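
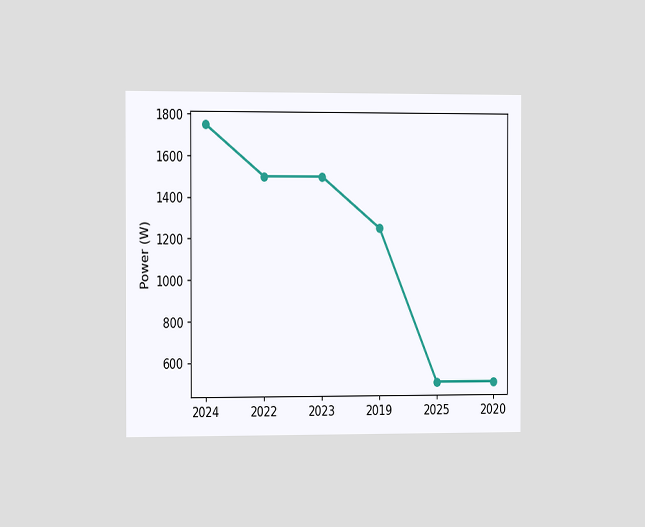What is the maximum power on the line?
The chart is viewed slightly from the left. The highest point is at 2024, and reading across to the y-axis gives 1750W.

1750W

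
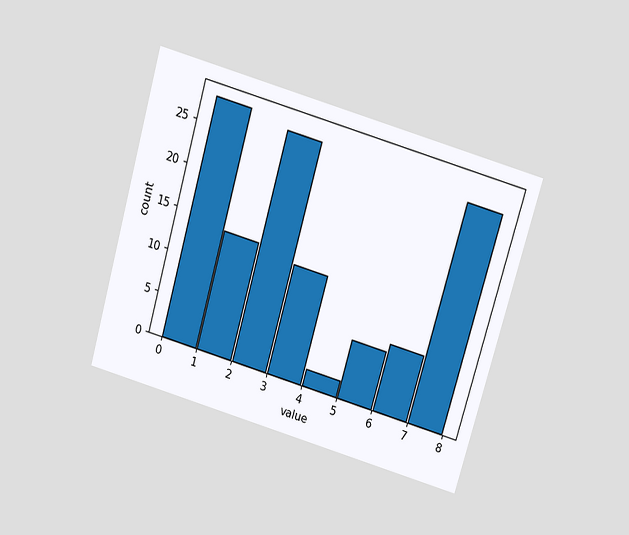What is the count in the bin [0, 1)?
The chart is tilted about 16° clockwise and viewed slightly from above. The [0, 1) bin has height 28.

28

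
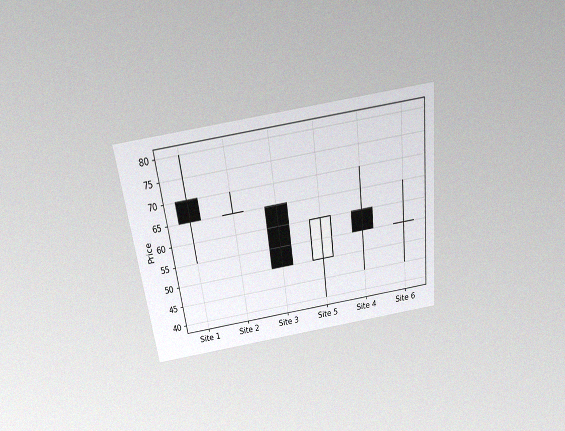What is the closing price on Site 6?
The chart is tilted about 7° counter-clockwise and viewed slightly from above, with some photo noise. The Site 6 candle closes at 55.

55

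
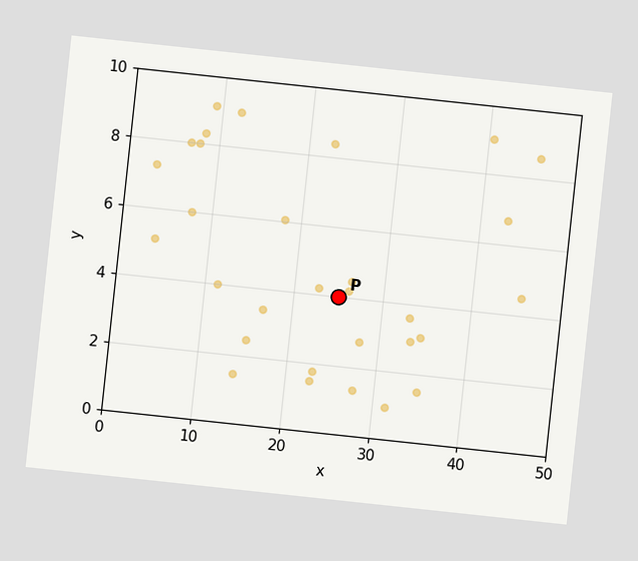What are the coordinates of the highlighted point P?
(25, 4)

The chart is tilted about 6° clockwise. Following the gridlines from P to each axis, P sits at (25, 4).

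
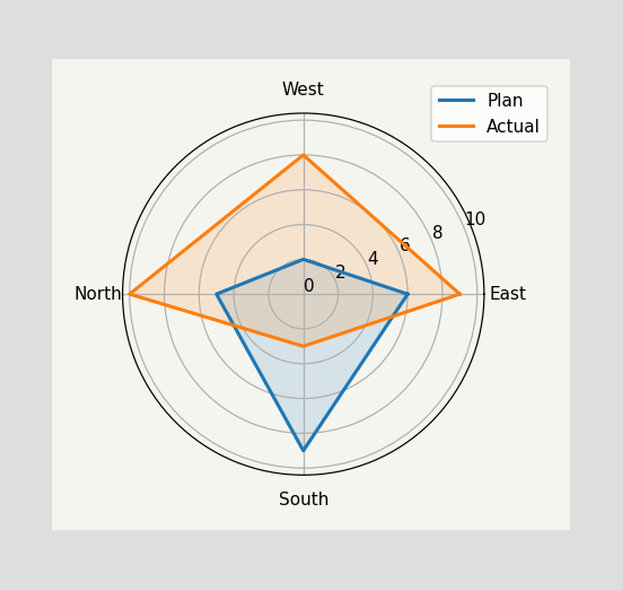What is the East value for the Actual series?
On the East axis, Actual reaches 9.

9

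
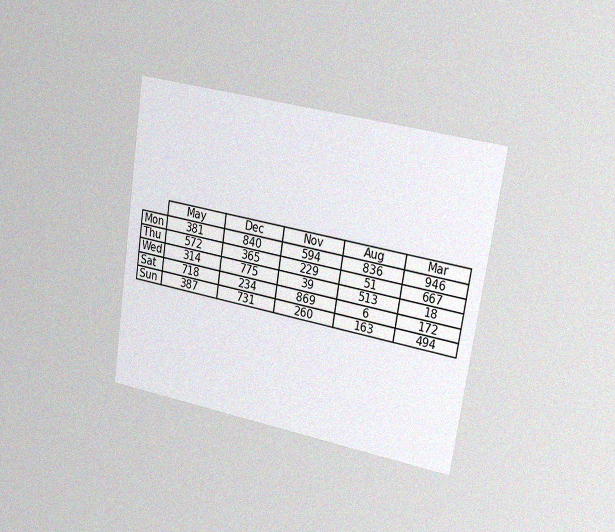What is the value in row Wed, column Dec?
775

The chart is tilted about 9° clockwise and viewed slightly from the right, with some photo noise. The (Wed, Dec) cell reads 775.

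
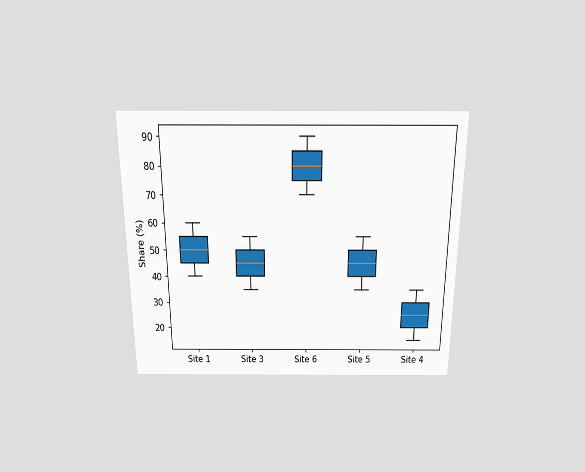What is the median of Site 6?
The chart is viewed slightly from above. The median line in the Site 6 box sits at 80%.

80%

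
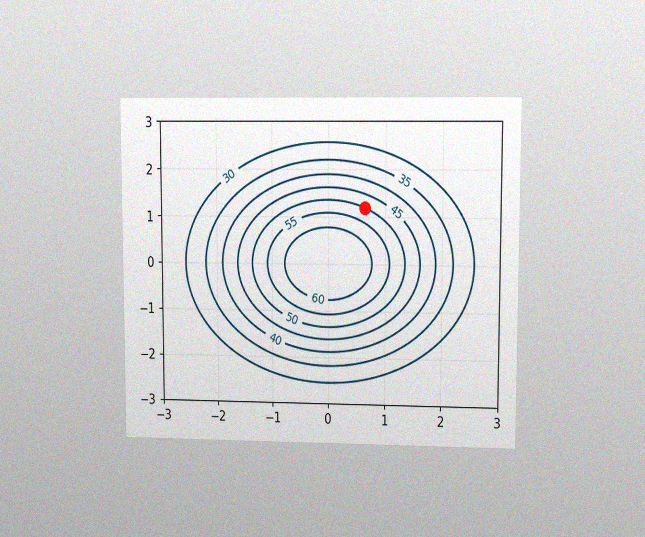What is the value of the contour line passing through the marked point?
50

The chart is viewed at a slight angle, with some photo noise. The marked point sits on the contour labelled 50.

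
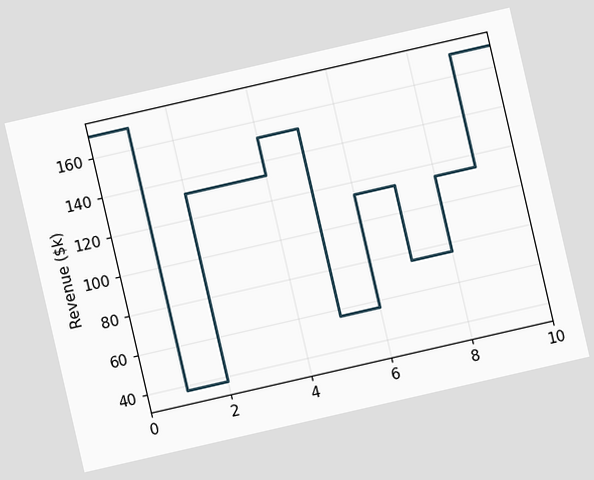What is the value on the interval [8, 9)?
$114k

The chart is tilted about 13° counter-clockwise. On [8, 9) the step sits at $114k.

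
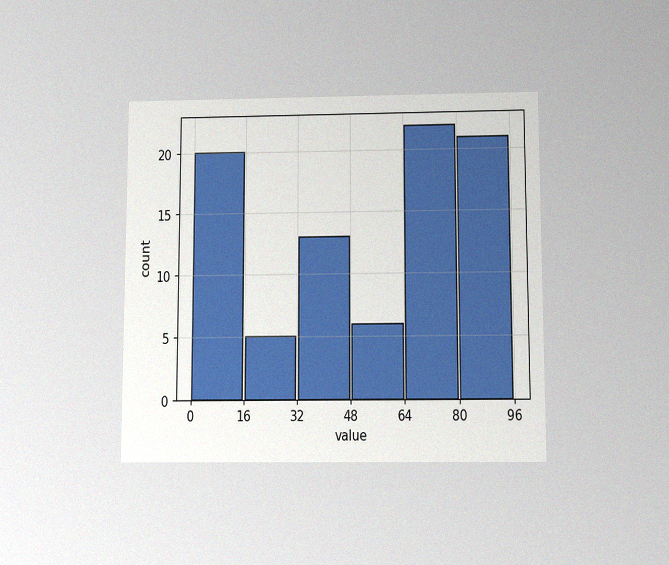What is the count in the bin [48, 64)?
6

The chart is viewed slightly from below, with some photo noise. The [48, 64) bin has height 6.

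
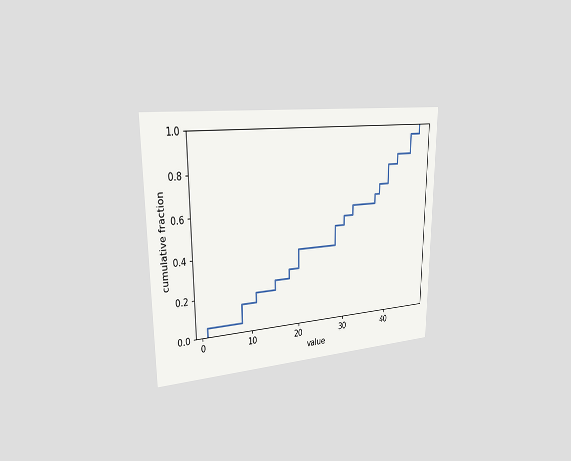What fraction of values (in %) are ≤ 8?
15%

The chart is viewed slightly from the left. At x=8 the ECDF step is at 15%.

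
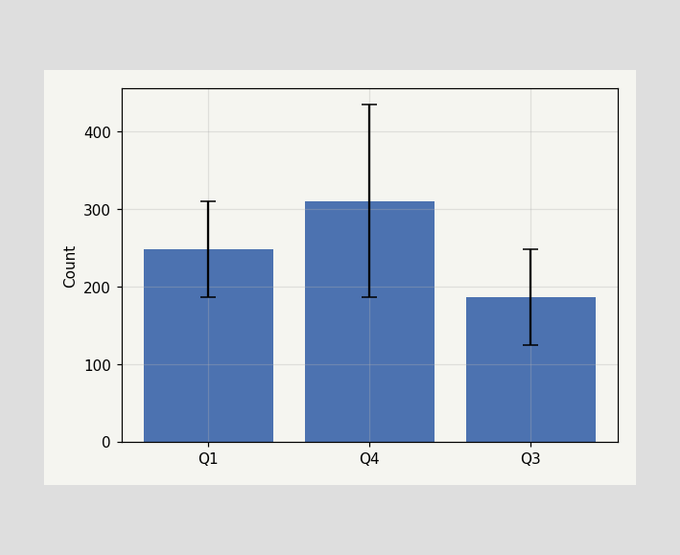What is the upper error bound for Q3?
248

The Q3 bar's upper whisker reaches 248.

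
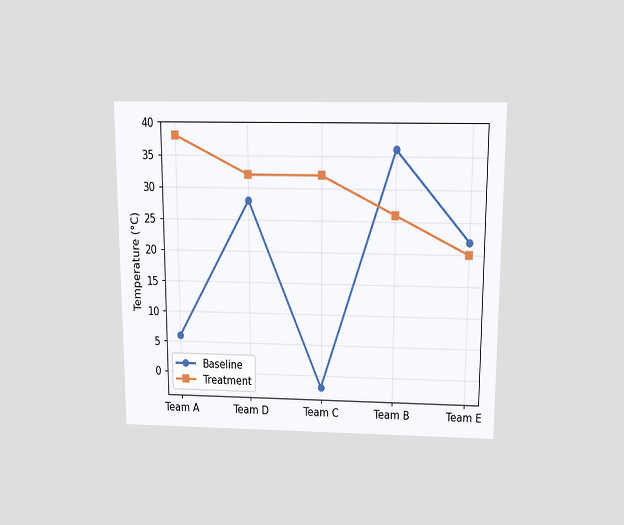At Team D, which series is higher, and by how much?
Treatment, by 4°C

The chart is viewed slightly from above. At Team D, Treatment sits above the other line by 4°C.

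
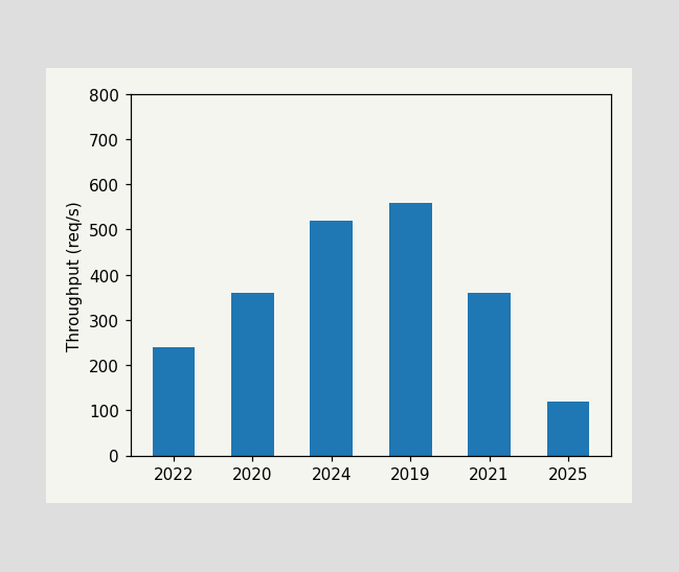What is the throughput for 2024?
520req/s

Reading along the chart's y-axis, the 2024 bar reaches 520req/s.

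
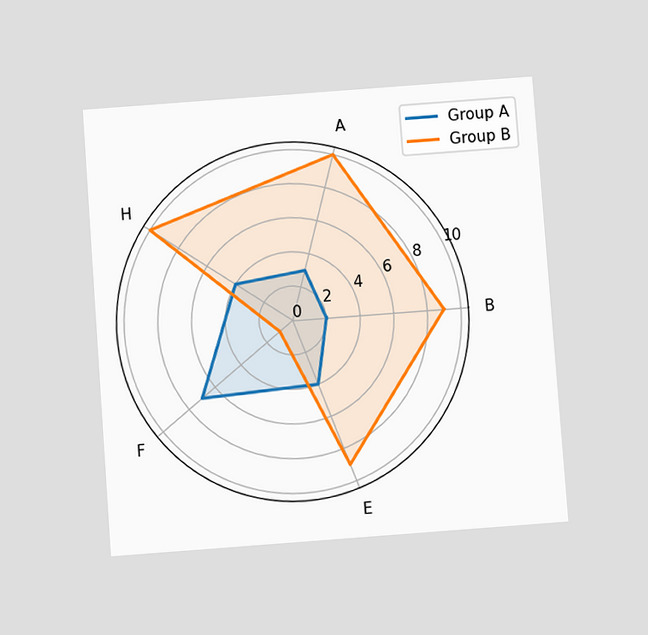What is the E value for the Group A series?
The chart is tilted about 4° counter-clockwise and viewed at a slight angle. On the E axis, Group A reaches 4.

4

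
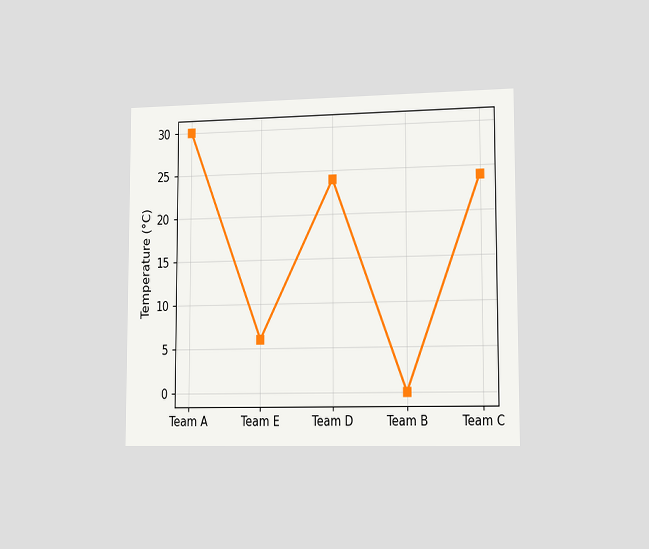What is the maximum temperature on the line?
The chart is viewed slightly from the right. The highest point is at Team A, and reading across to the y-axis gives 30°C.

30°C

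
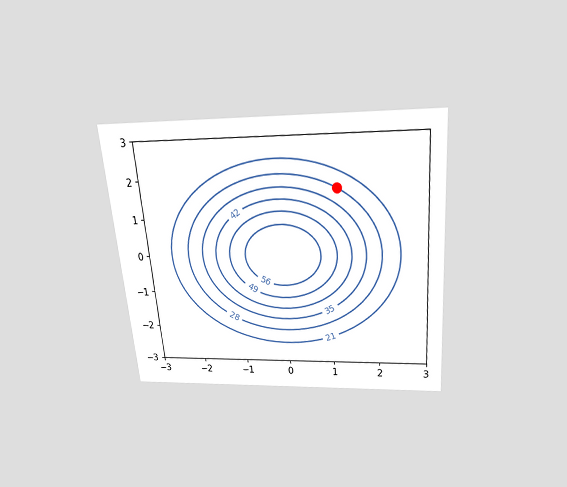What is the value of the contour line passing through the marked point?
The chart is tilted about 5° counter-clockwise and viewed slightly from above. The marked point sits on the contour labelled 28.

28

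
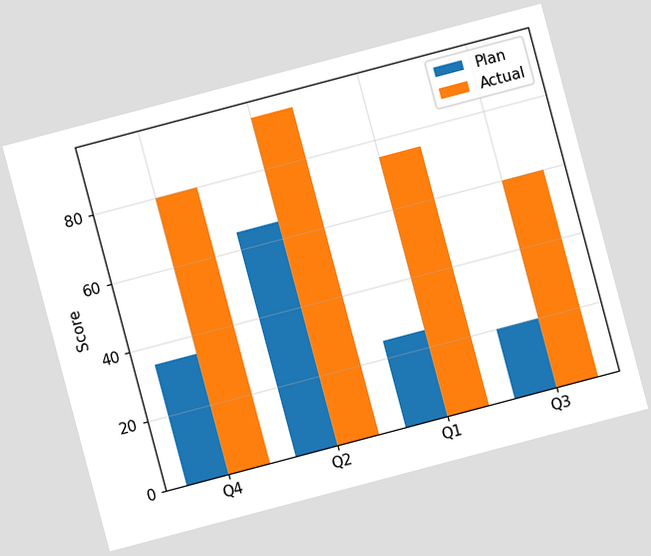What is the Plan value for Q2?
65

The chart is tilted about 15° counter-clockwise. The Plan bar at Q2 reaches 65 on the y-axis.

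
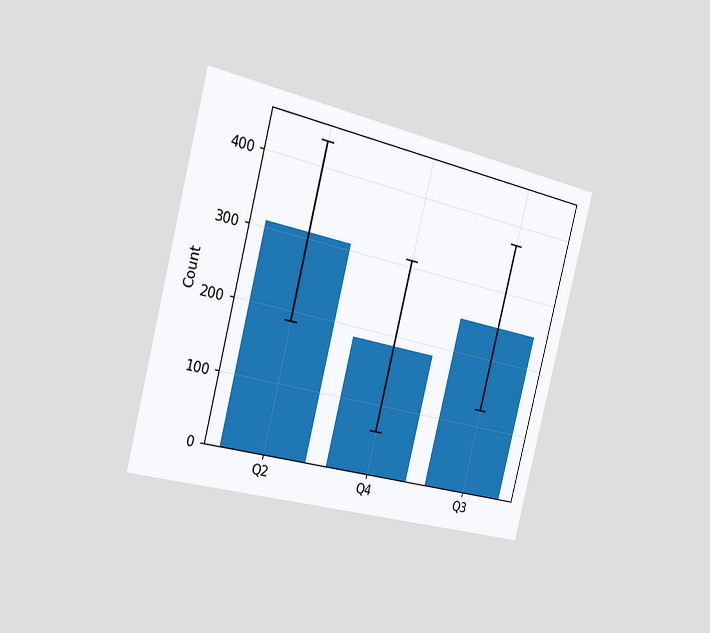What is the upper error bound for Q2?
434

The chart is tilted about 14° clockwise and viewed slightly from the left. The Q2 bar's upper whisker reaches 434.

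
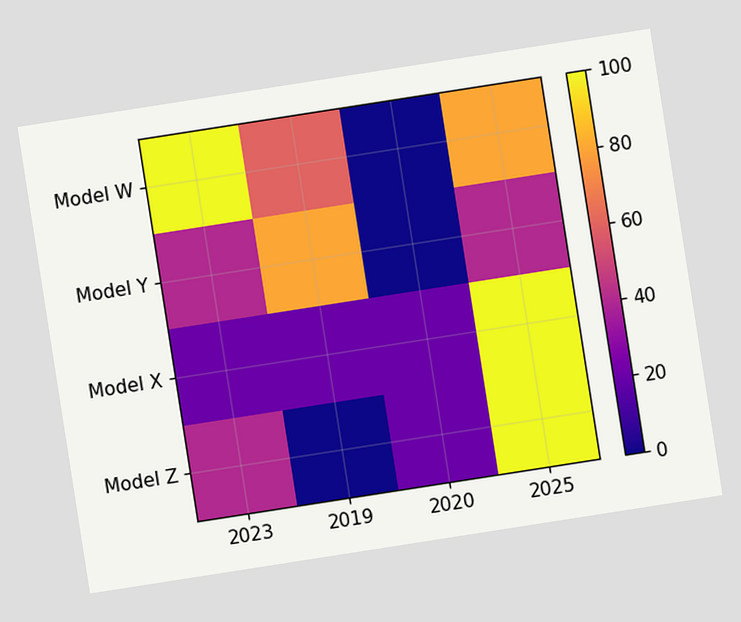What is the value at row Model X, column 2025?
The chart is tilted about 9° counter-clockwise. Matching cell (Model X, 2025) against the colorbar gives 100.

100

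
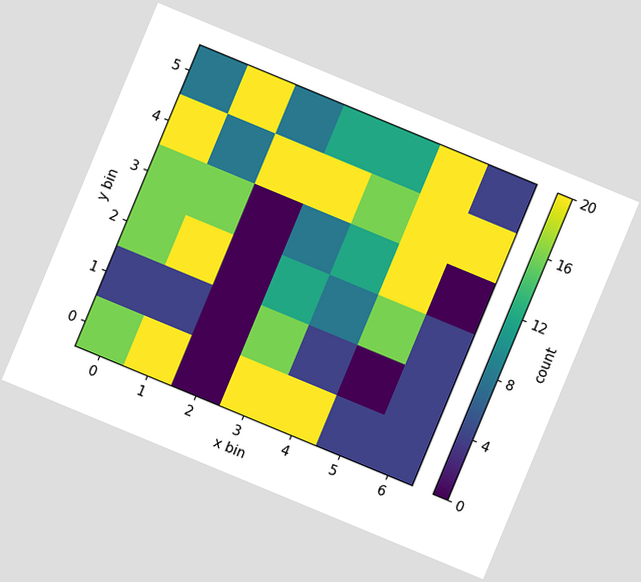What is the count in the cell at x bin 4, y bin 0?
20

The chart is tilted about 23° clockwise. Matching the cell (4, 0) against the colorbar gives 20.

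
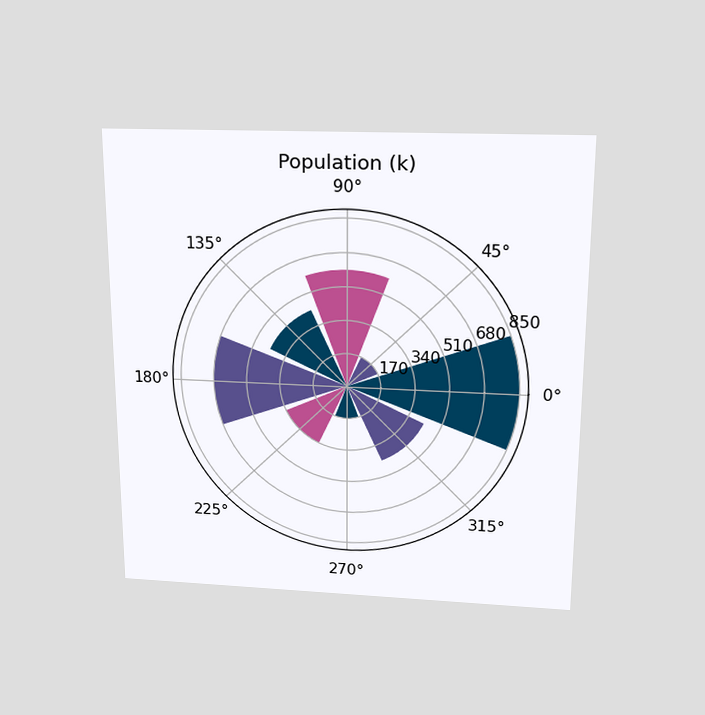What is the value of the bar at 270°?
The chart is viewed slightly from above. The bar at 270° reaches 170k on the radial axis.

170k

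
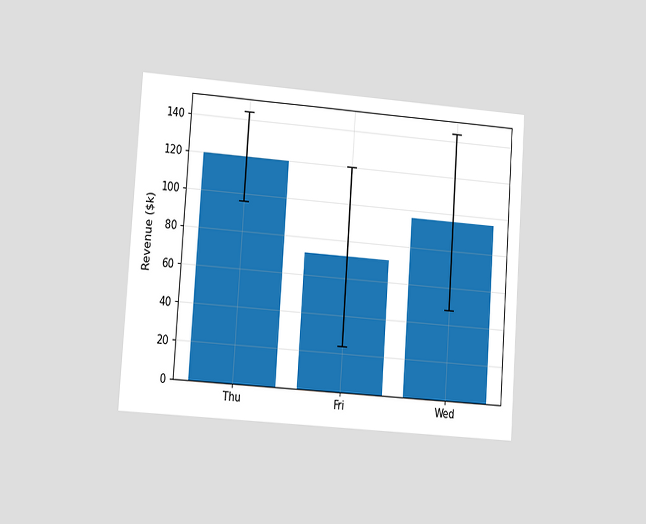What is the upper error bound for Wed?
$144k

The chart is tilted about 4° clockwise and viewed at a slight angle. The Wed bar's upper whisker reaches $144k.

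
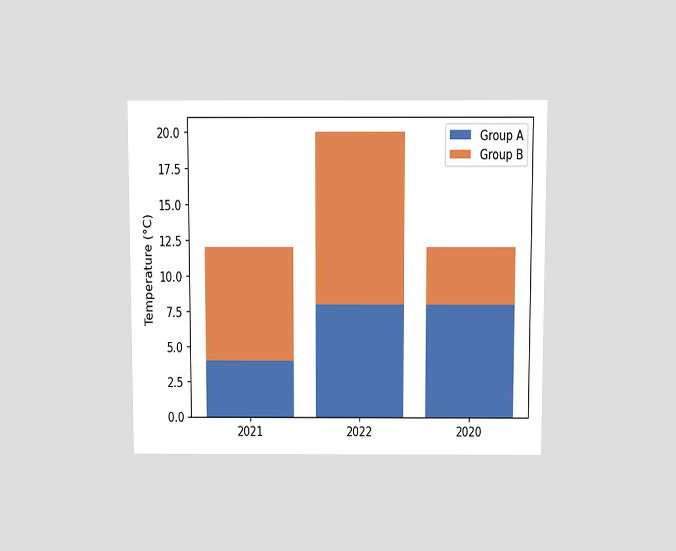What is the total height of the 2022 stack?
20°C

The chart is viewed slightly from above. The 2022 stack's top reaches 20°C on the y-axis.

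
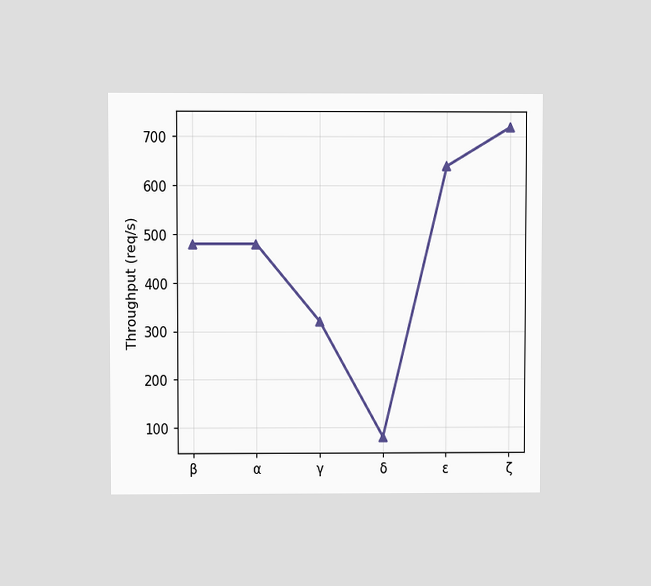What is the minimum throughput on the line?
The chart is viewed at a slight angle. The lowest point is at δ, and reading across to the y-axis gives 80req/s.

80req/s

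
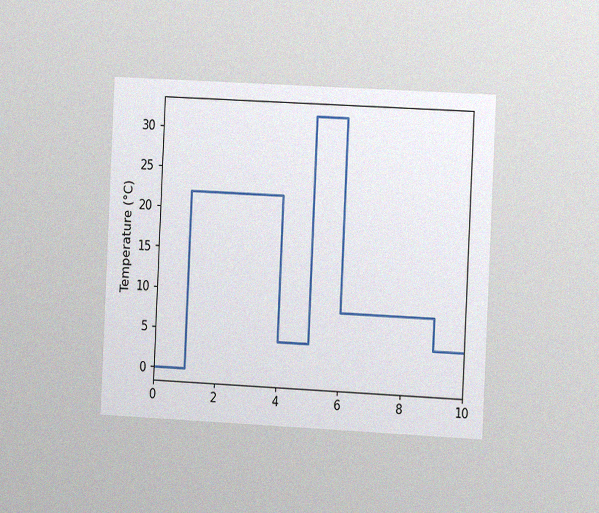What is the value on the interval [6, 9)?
The chart is tilted about 3° clockwise and viewed slightly from the right, with some photo noise. On [6, 9) the step sits at 8°C.

8°C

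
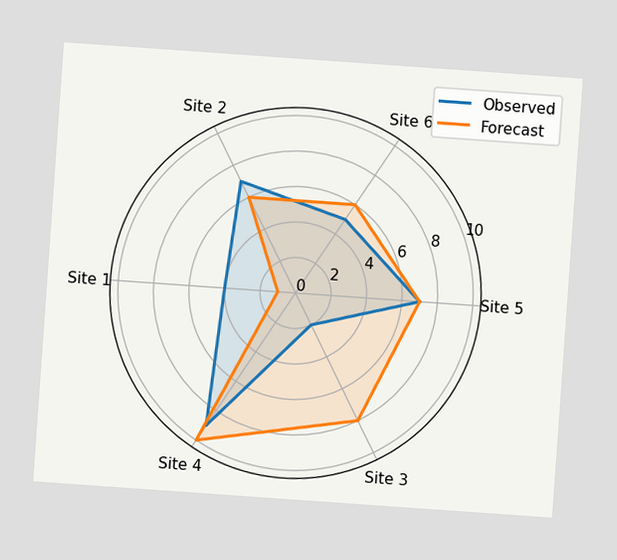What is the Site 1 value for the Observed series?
The chart is tilted about 4° clockwise. On the Site 1 axis, Observed reaches 4.

4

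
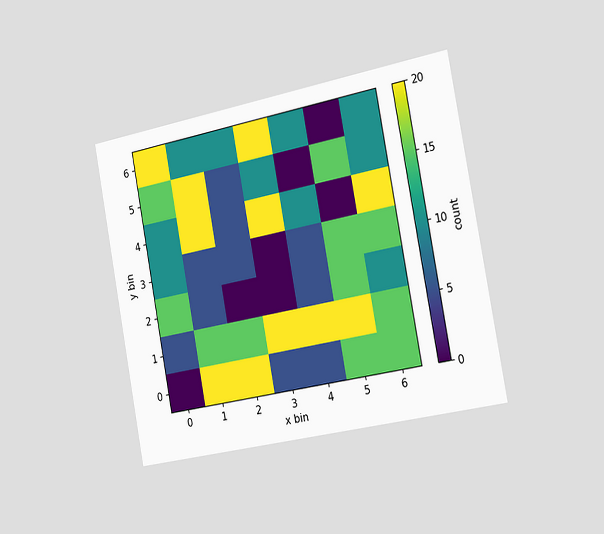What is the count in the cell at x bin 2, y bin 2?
The chart is tilted about 11° counter-clockwise and viewed slightly from the right. Matching the cell (2, 2) against the colorbar gives 0.

0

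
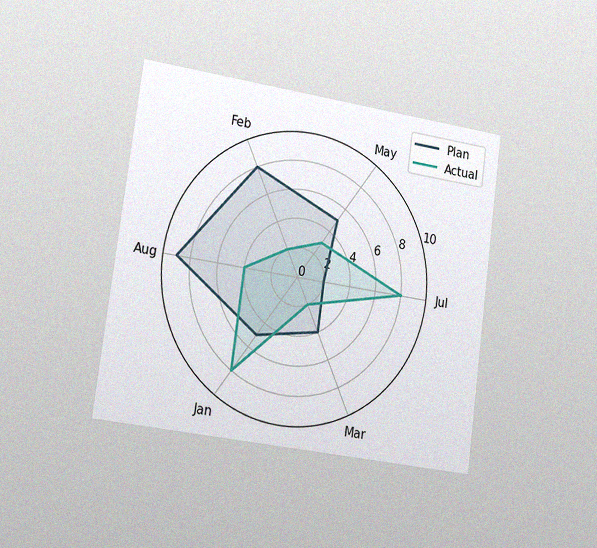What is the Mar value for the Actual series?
2

The chart is tilted about 8° clockwise and viewed slightly from the left, with some photo noise. On the Mar axis, Actual reaches 2.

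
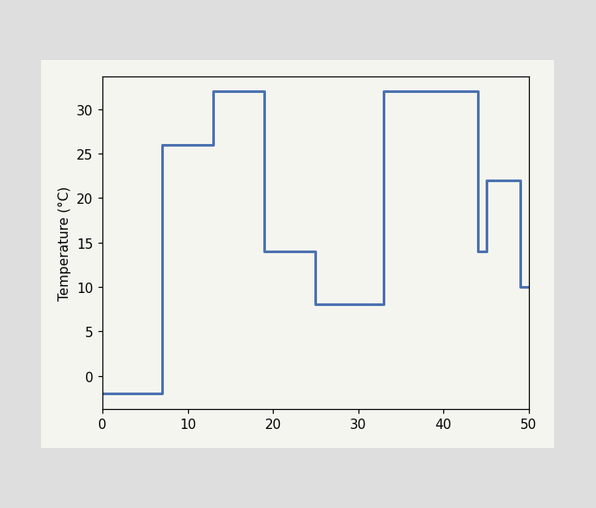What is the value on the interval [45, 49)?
On [45, 49) the step sits at 22°C.

22°C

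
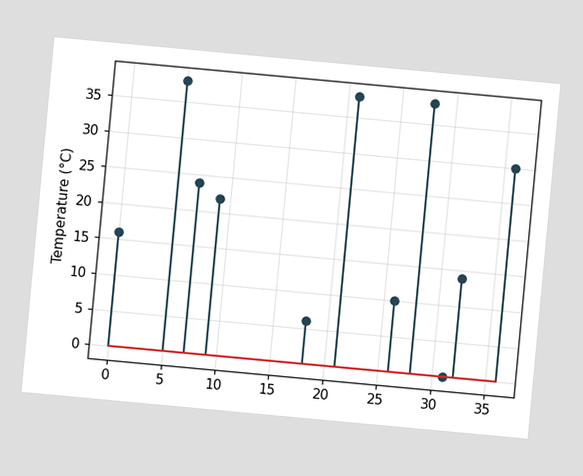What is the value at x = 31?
The chart is tilted about 5° clockwise. The stem at x=31 reaches 0°C.

0°C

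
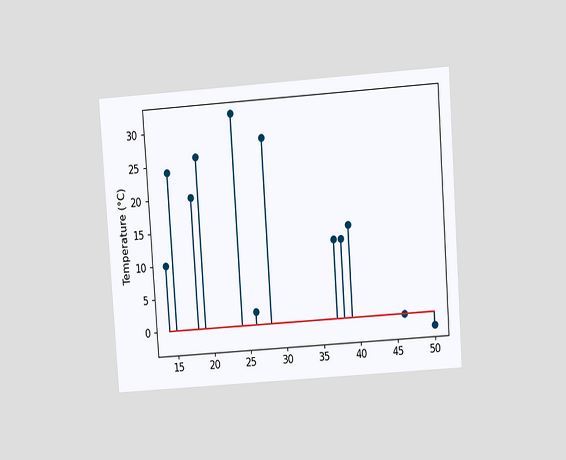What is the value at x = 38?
12°C

The chart is tilted about 4° counter-clockwise and viewed at a slight angle. The stem at x=38 reaches 12°C.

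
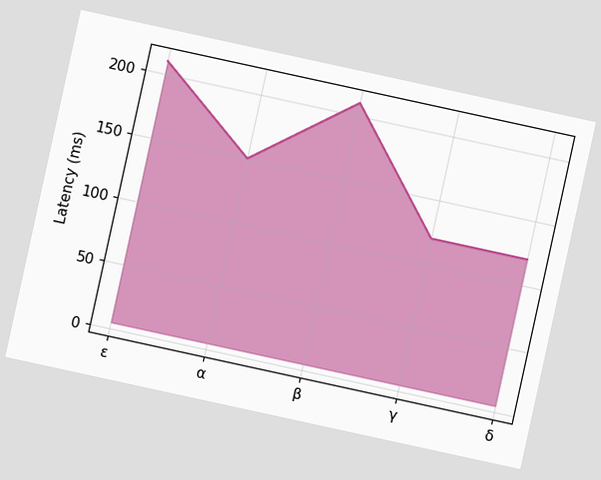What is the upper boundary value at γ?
120ms

The chart is tilted about 12° clockwise. At γ the upper boundary is at 120ms.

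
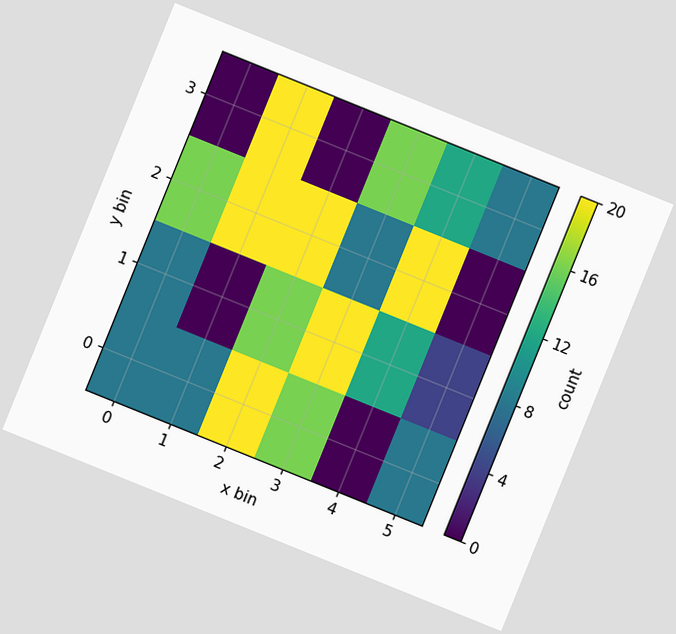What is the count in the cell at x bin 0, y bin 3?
The chart is tilted about 22° clockwise. Matching the cell (0, 3) against the colorbar gives 0.

0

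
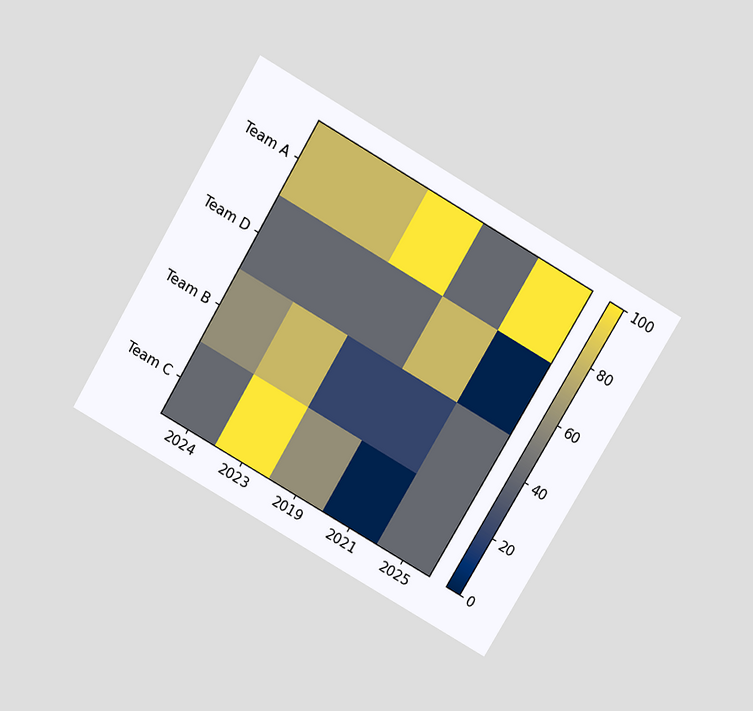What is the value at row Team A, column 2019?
The chart is tilted about 30° clockwise and viewed slightly from above. Matching cell (Team A, 2019) against the colorbar gives 100.

100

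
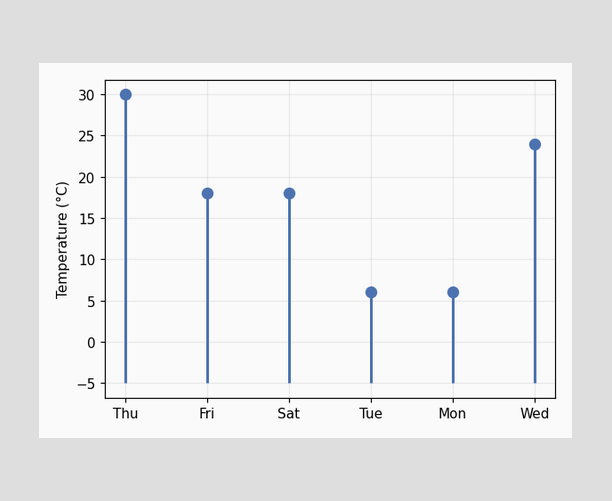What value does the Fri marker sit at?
18°C

The Fri marker sits at 18°C.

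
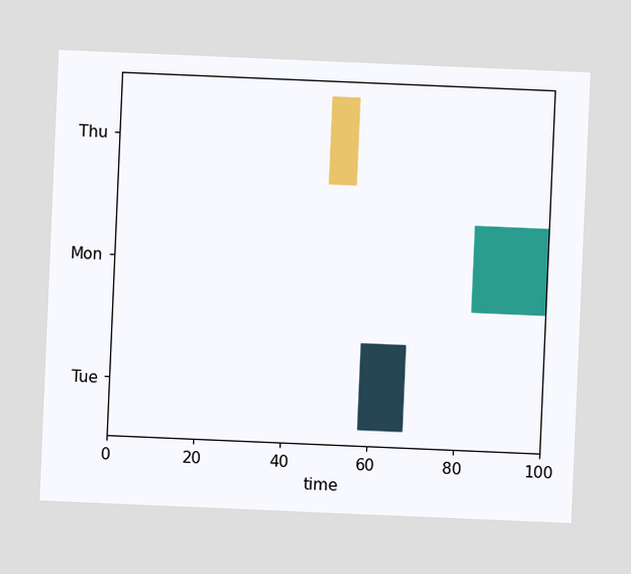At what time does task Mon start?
The chart is tilted about 2° clockwise. The Mon bar begins at t=83.

83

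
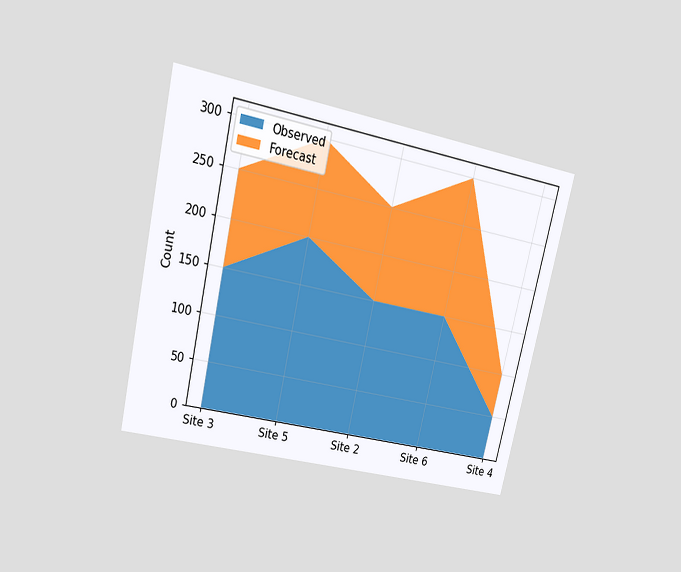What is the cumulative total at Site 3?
250

The chart is tilted about 13° clockwise and viewed at a slight angle. The stacked total at Site 3 reaches 250.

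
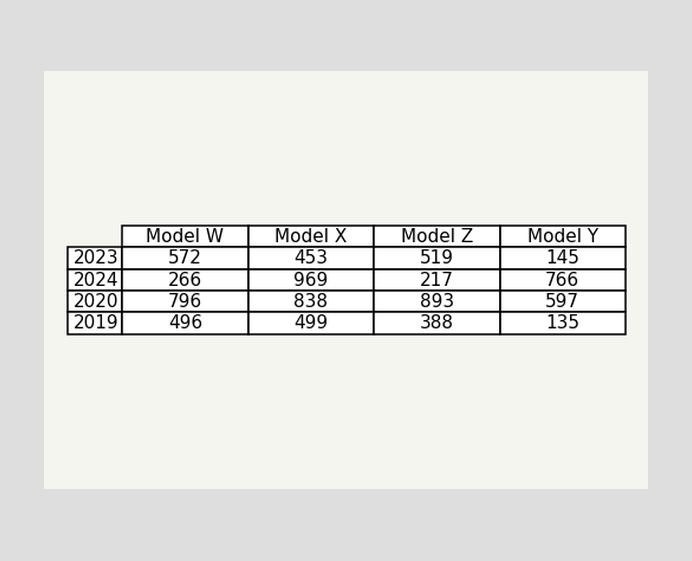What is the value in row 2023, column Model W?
572

The (2023, Model W) cell reads 572.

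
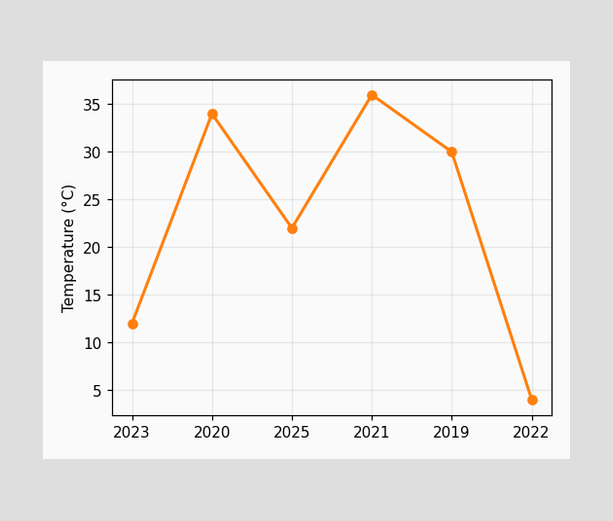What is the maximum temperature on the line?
The highest point is at 2021, and reading across to the y-axis gives 36°C.

36°C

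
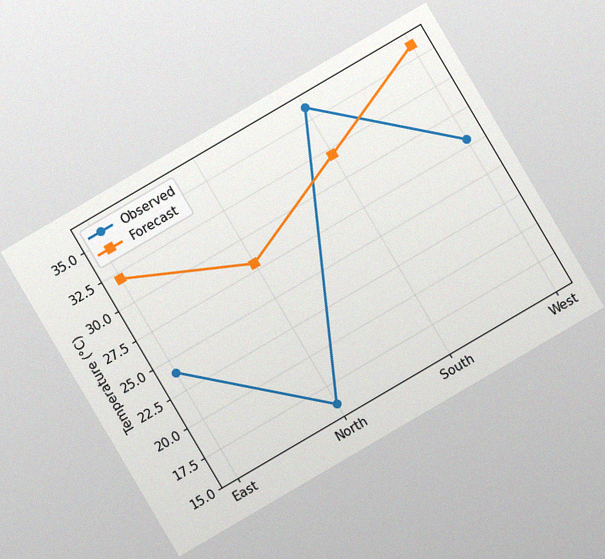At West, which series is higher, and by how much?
Forecast, by 8°C

The chart is tilted about 30° counter-clockwise, with some photo noise. At West, Forecast sits above the other line by 8°C.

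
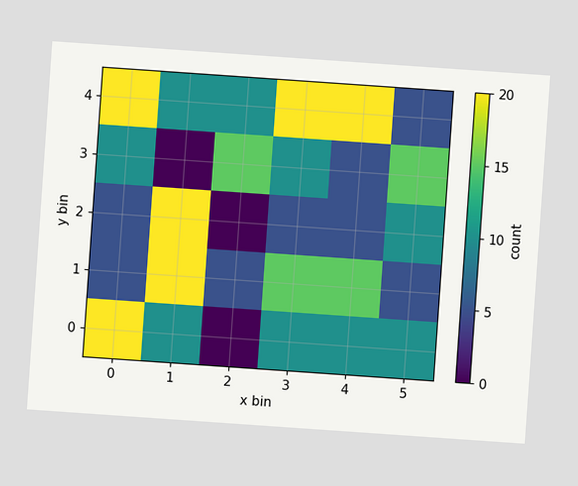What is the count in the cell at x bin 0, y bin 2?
The chart is tilted about 4° clockwise. Matching the cell (0, 2) against the colorbar gives 5.

5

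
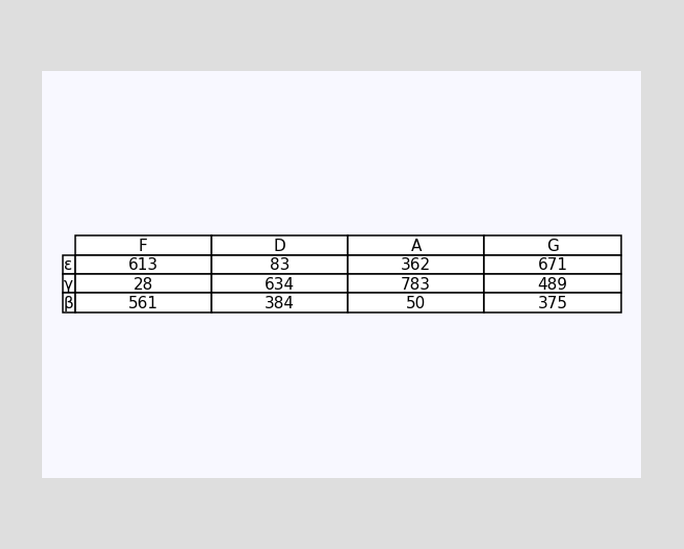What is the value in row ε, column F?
The (ε, F) cell reads 613.

613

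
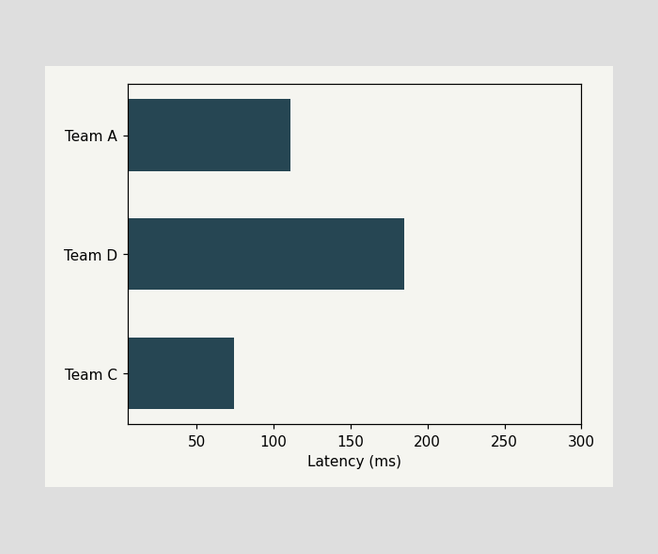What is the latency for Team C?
Reading along the chart's x-axis, the Team C bar reaches 74ms.

74ms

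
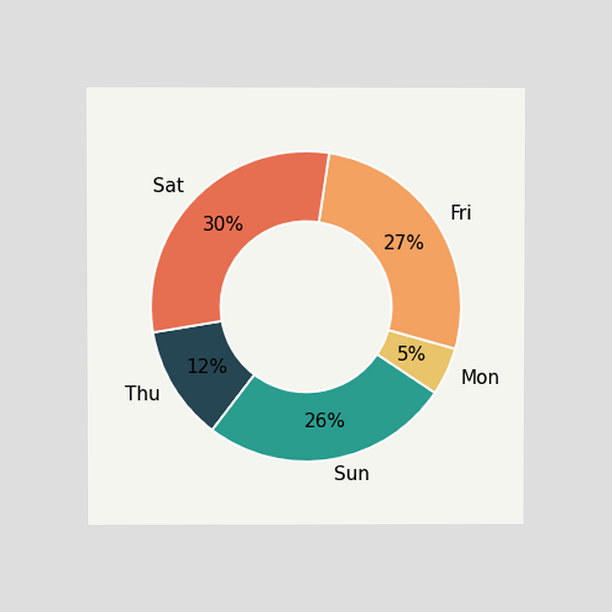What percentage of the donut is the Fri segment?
27%

The chart is viewed at a slight angle. The Fri segment takes up 27% of the ring.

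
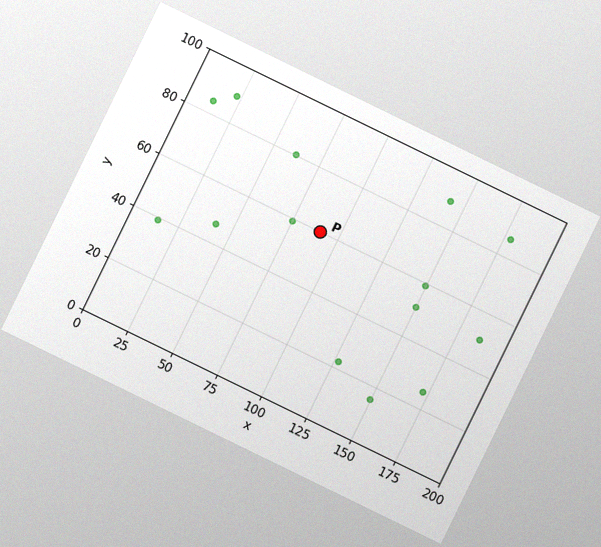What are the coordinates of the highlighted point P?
The chart is tilted about 26° clockwise, with some photo noise. Following the gridlines from P to each axis, P sits at (90, 60).

(90, 60)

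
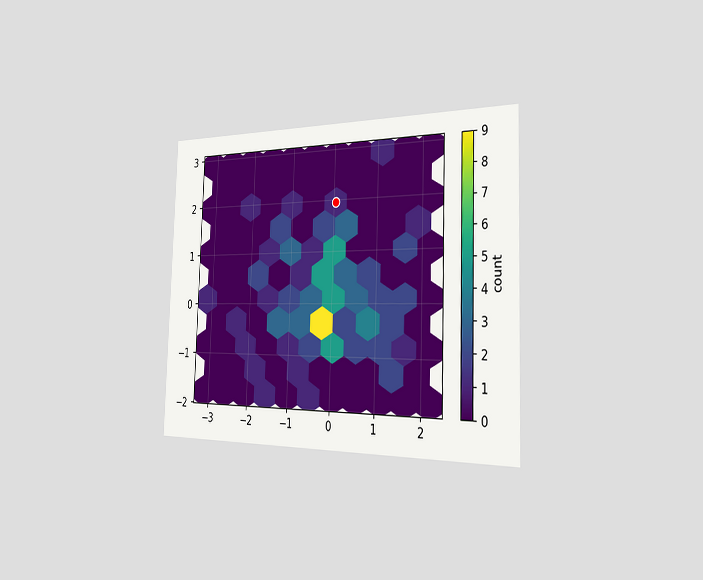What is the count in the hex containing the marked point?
1

The chart is viewed slightly from the right. The marked hex reads 1 on the colorbar.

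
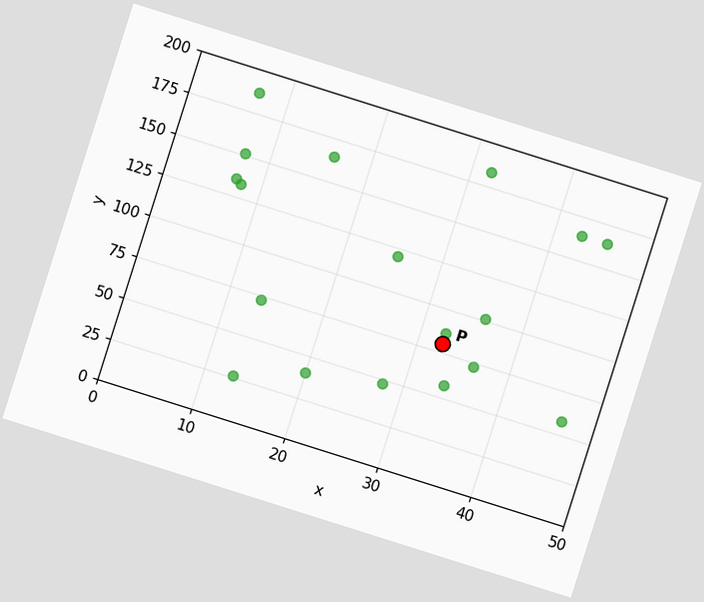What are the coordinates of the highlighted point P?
(32.5, 80)

The chart is tilted about 18° clockwise. Following the gridlines from P to each axis, P sits at (32.5, 80).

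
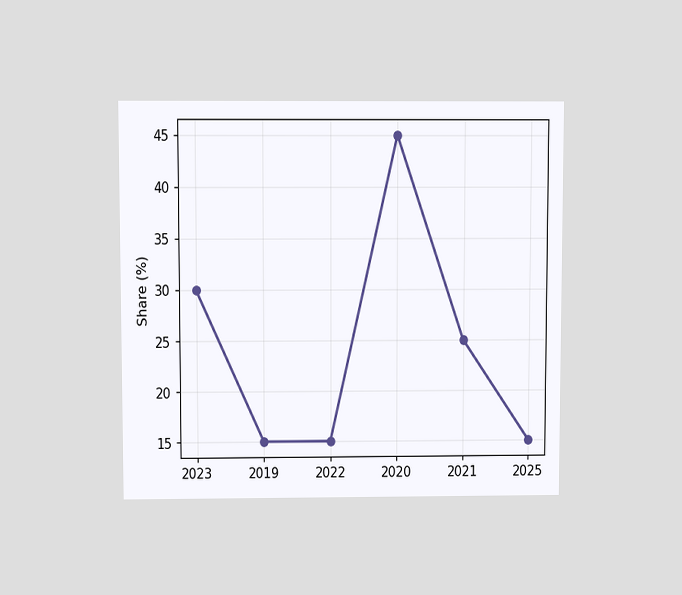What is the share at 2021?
25%

The chart is viewed slightly from above. At 2021, the line is at 25%.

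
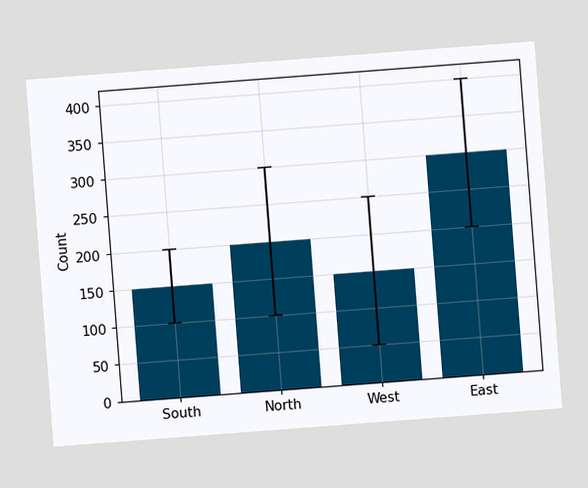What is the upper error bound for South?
200

The chart is tilted about 4° counter-clockwise. The South bar's upper whisker reaches 200.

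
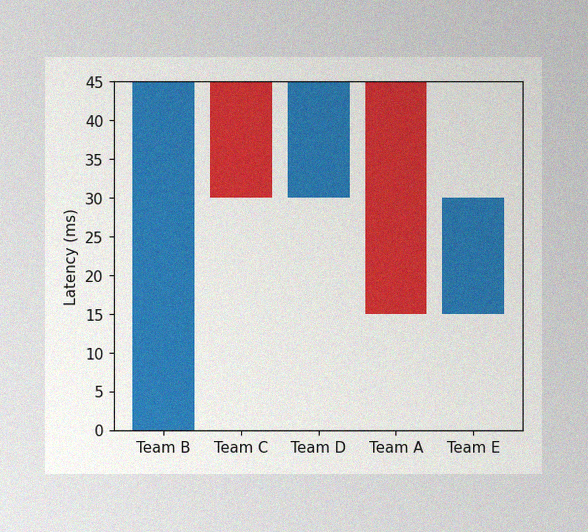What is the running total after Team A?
15ms

The image has some photo noise and uneven lighting. After Team A the running total reaches 15ms.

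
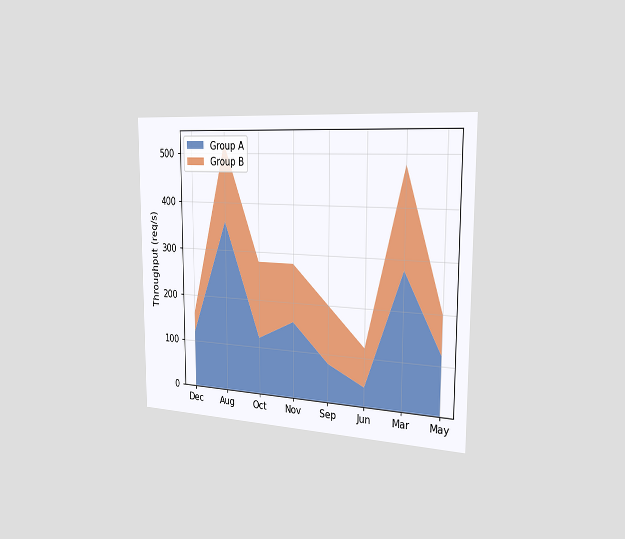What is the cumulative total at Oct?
The chart is viewed slightly from the right. The stacked total at Oct reaches 280req/s.

280req/s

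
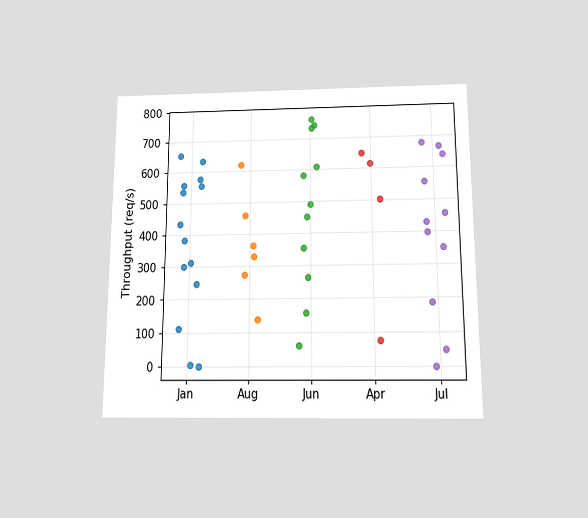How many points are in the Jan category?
The chart is viewed slightly from below. Counting the markers in the Jan column gives 14.

14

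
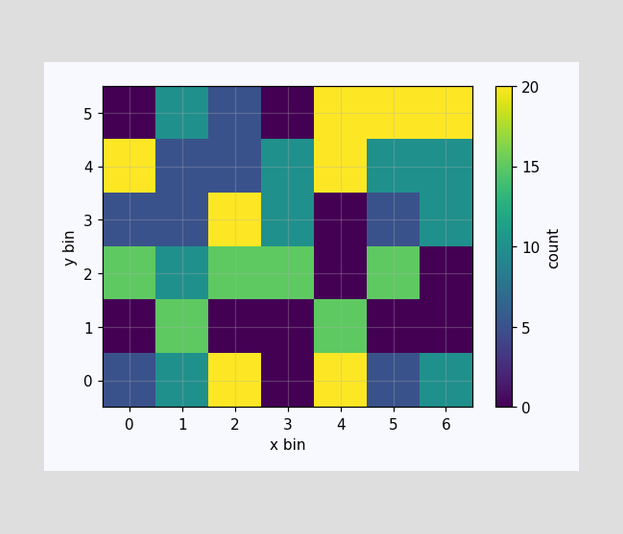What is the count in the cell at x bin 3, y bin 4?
10

Matching the cell (3, 4) against the colorbar gives 10.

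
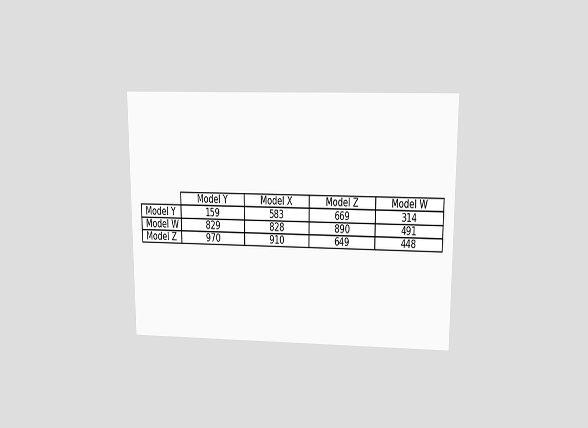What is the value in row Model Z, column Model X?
910

The chart is viewed slightly from above. The (Model Z, Model X) cell reads 910.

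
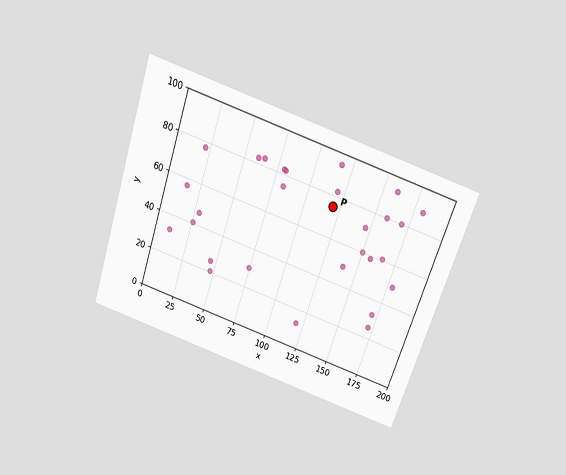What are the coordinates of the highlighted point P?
(120, 75)

The chart is tilted about 18° clockwise and viewed slightly from above. Following the gridlines from P to each axis, P sits at (120, 75).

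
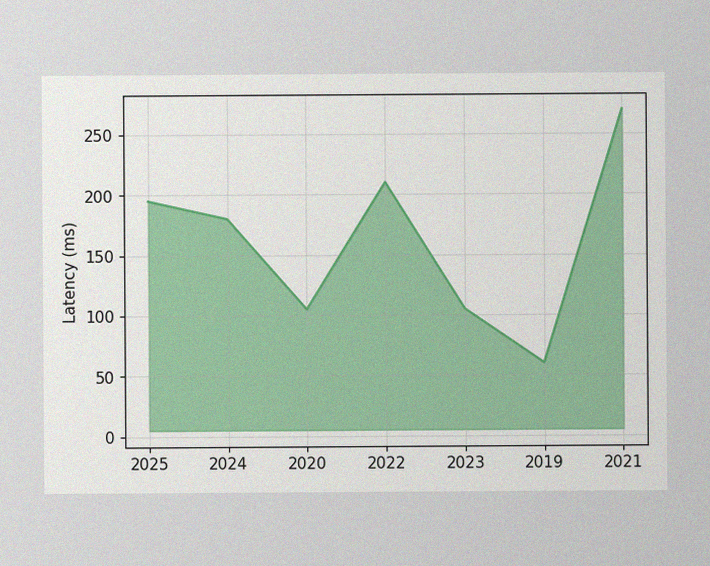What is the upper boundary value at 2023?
The image has some photo noise and uneven lighting. At 2023 the upper boundary is at 105ms.

105ms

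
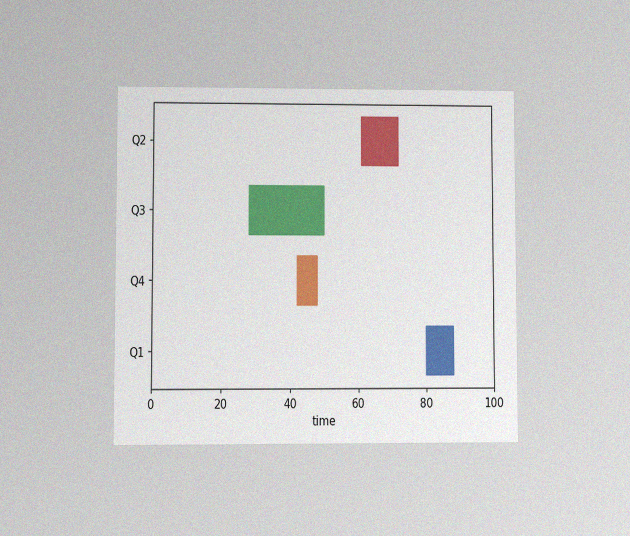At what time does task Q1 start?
80

The chart is viewed at a slight angle, with some photo noise. The Q1 bar begins at t=80.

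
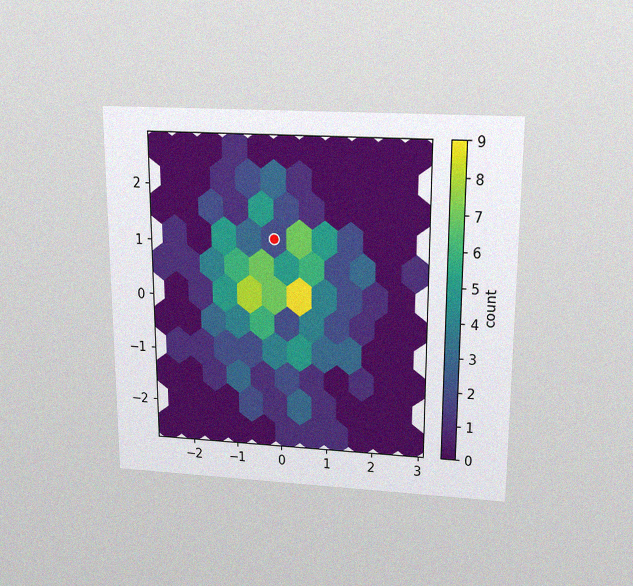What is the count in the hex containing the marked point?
2

The chart is viewed slightly from above, with some photo noise. The marked hex reads 2 on the colorbar.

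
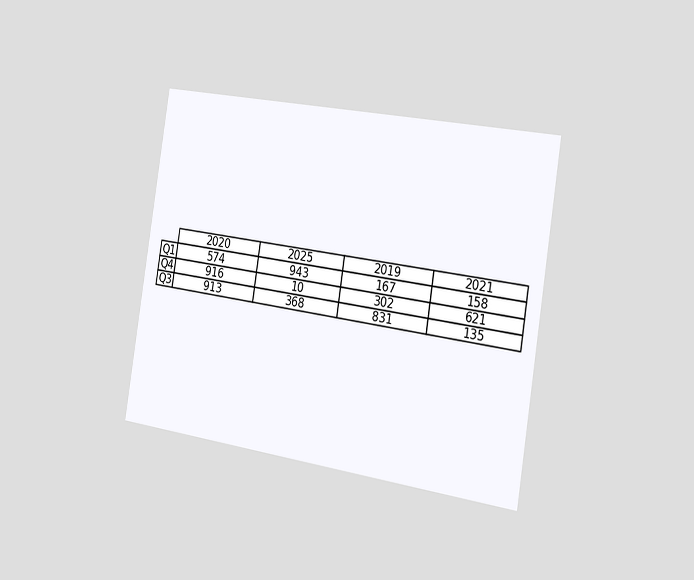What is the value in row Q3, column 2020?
913

The chart is tilted about 9° clockwise and viewed slightly from the right. The (Q3, 2020) cell reads 913.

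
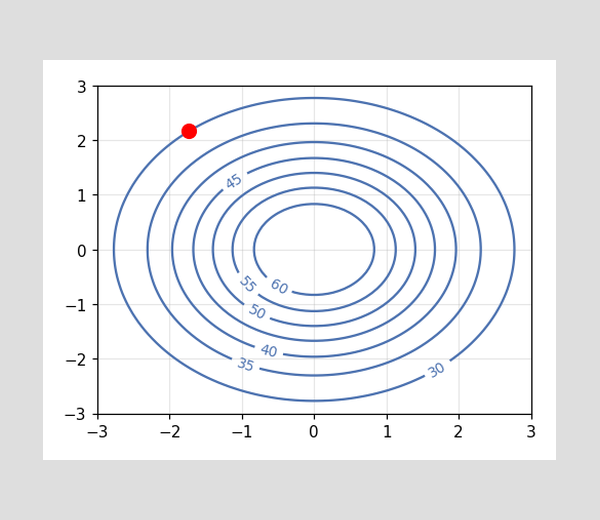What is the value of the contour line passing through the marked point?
30

The marked point sits on the contour labelled 30.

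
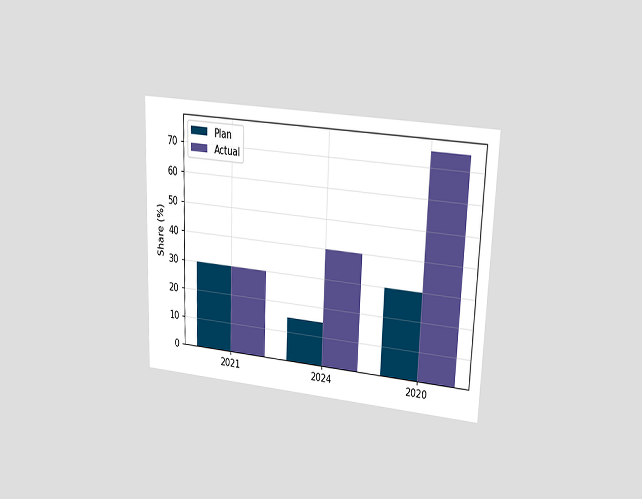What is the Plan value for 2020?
30%

The chart is tilted about 2° clockwise and viewed at a slight angle. The Plan bar at 2020 reaches 30% on the y-axis.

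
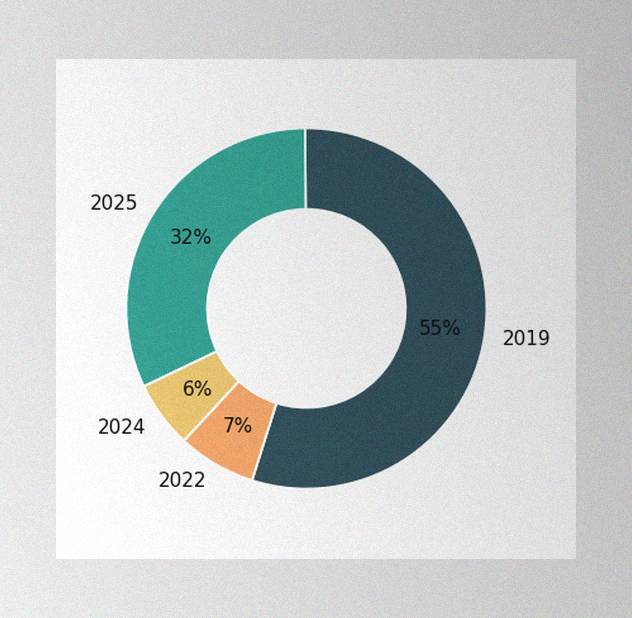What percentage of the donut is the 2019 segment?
The image has some photo noise and uneven lighting. The 2019 segment takes up 55% of the ring.

55%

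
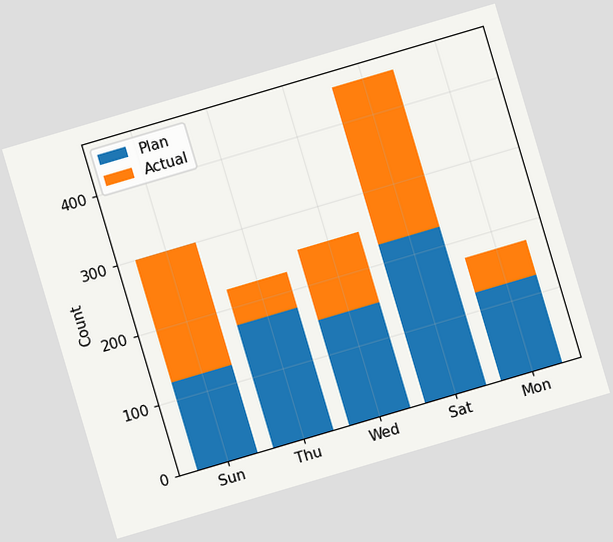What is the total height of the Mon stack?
175

The chart is tilted about 16° counter-clockwise. The Mon stack's top reaches 175 on the y-axis.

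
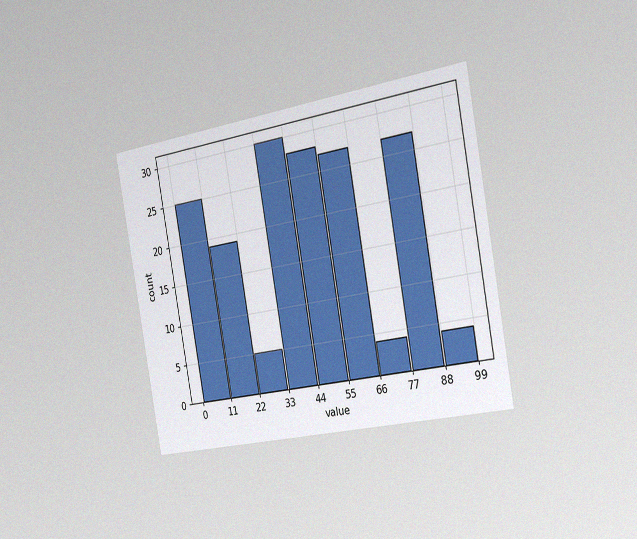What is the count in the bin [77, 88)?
27

The chart is tilted about 10° counter-clockwise and viewed slightly from the right, with some photo noise. The [77, 88) bin has height 27.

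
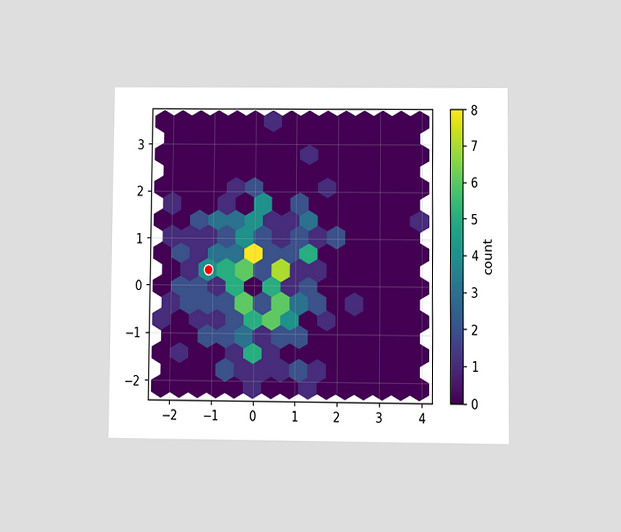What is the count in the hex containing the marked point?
The chart is viewed at a slight angle. The marked hex reads 4 on the colorbar.

4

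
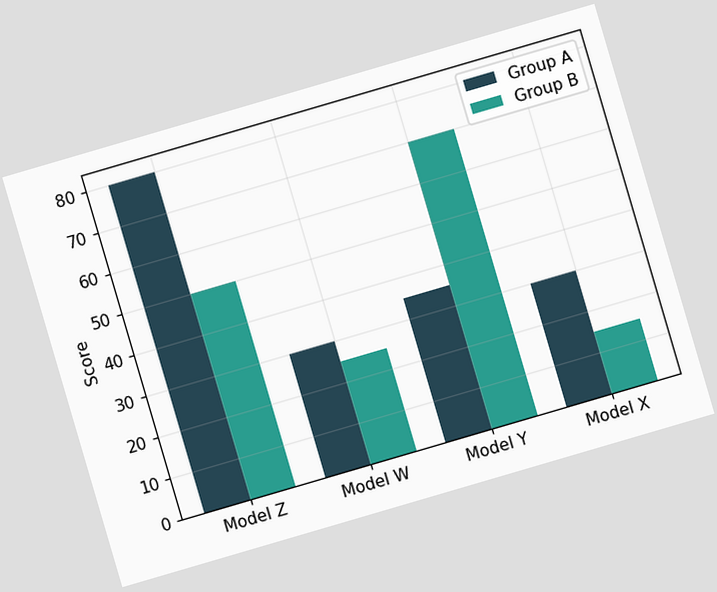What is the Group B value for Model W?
25

The chart is tilted about 16° counter-clockwise. The Group B bar at Model W reaches 25 on the y-axis.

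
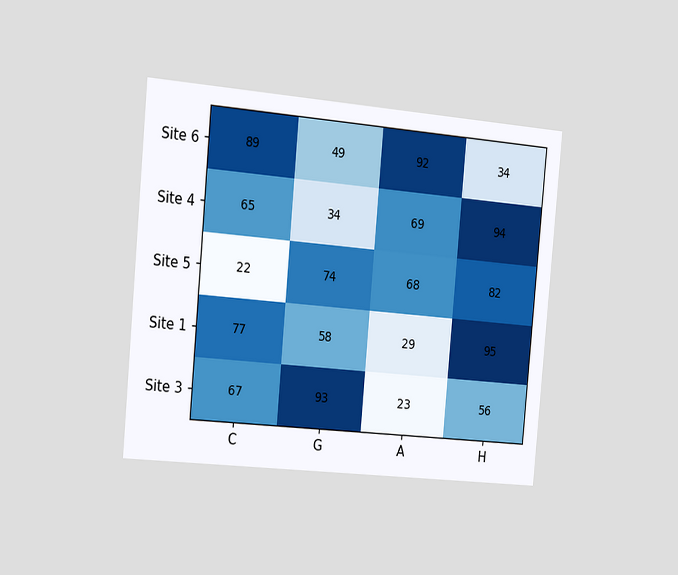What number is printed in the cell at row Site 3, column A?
23

The chart is tilted about 5° clockwise and viewed slightly from the left. The (Site 3, A) cell reads 23.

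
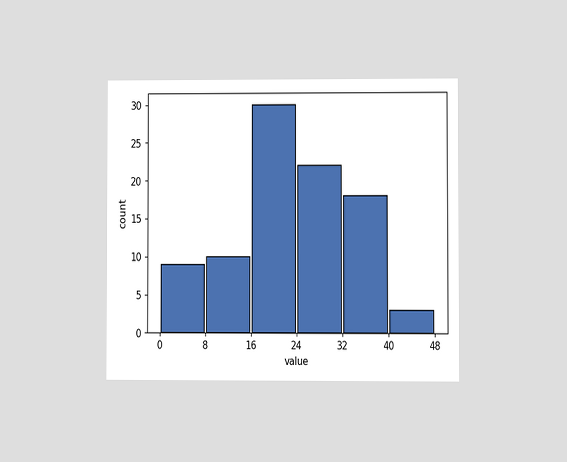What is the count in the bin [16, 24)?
The chart is viewed at a slight angle. The [16, 24) bin has height 30.

30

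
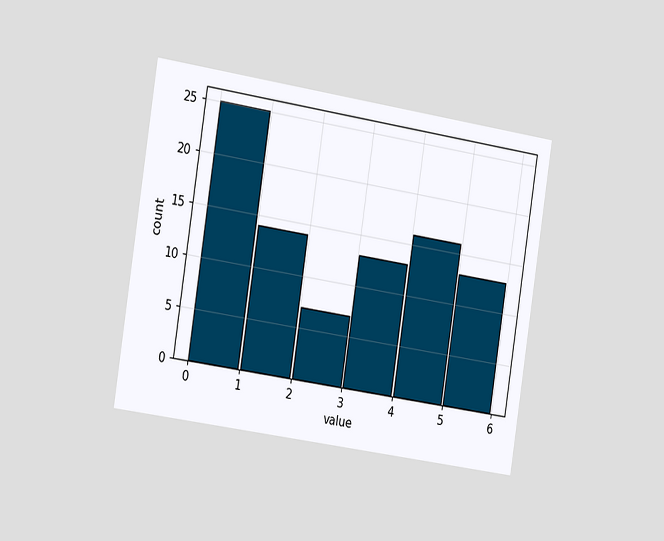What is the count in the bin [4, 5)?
The chart is tilted about 9° clockwise and viewed slightly from the left. The [4, 5) bin has height 16.

16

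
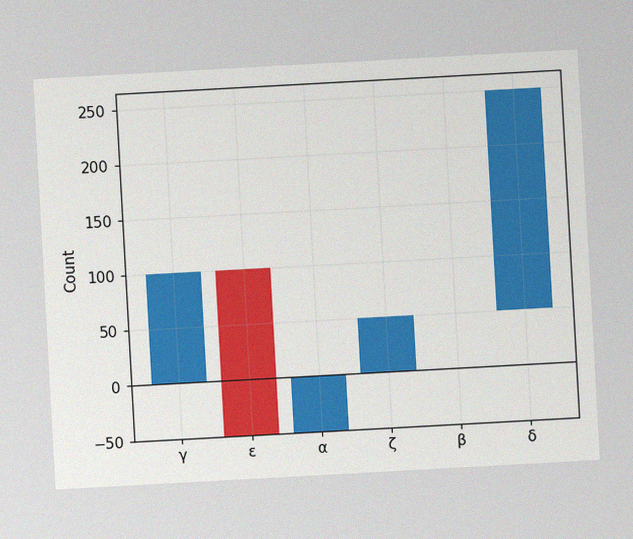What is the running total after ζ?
50

The chart is tilted about 3° counter-clockwise, with some photo noise. After ζ the running total reaches 50.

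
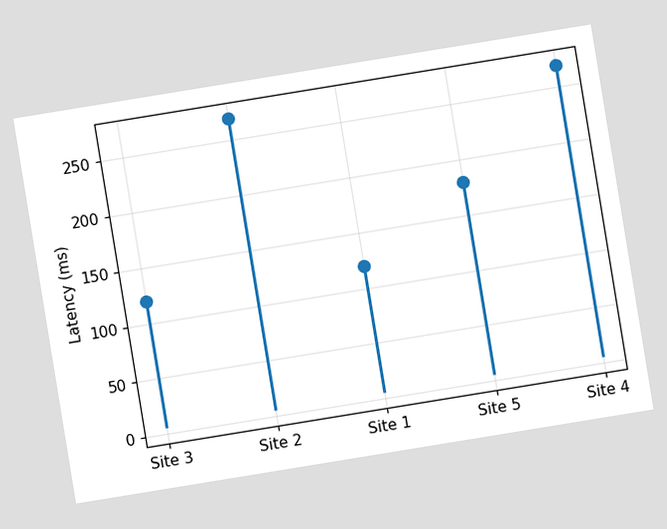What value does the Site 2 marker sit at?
The chart is tilted about 9° counter-clockwise. The Site 2 marker sits at 270ms.

270ms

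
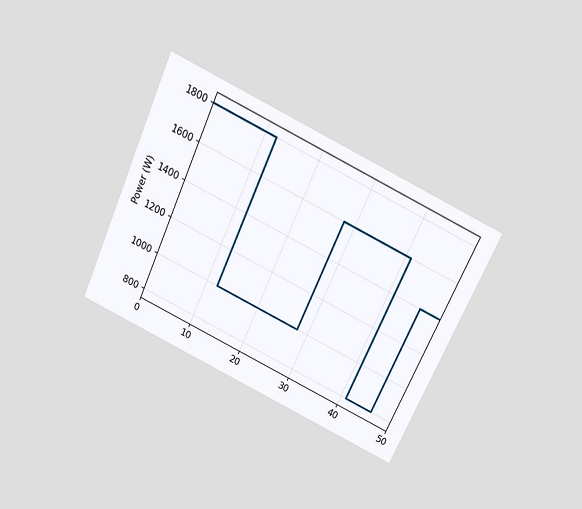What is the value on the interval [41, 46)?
The chart is tilted about 25° clockwise and viewed slightly from above. On [41, 46) the step sits at 800W.

800W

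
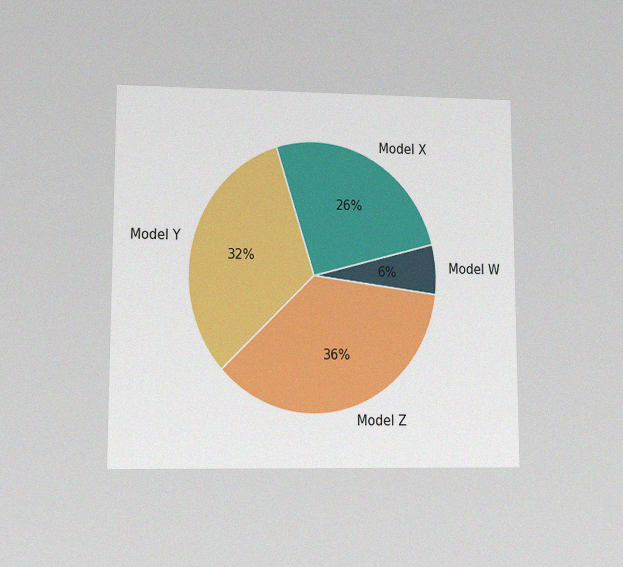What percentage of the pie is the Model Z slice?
The chart is viewed at a slight angle, with some photo noise. The Model Z slice takes up 36% of the pie.

36%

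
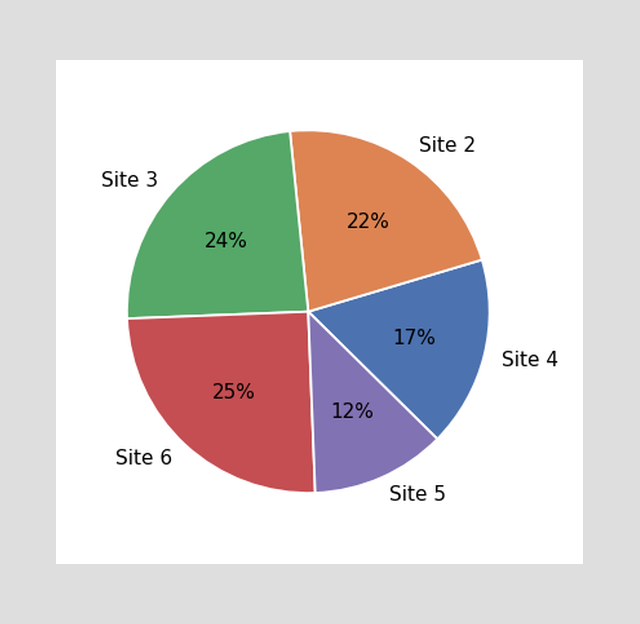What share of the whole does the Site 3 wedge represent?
24%

The Site 3 slice takes up 24% of the pie.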